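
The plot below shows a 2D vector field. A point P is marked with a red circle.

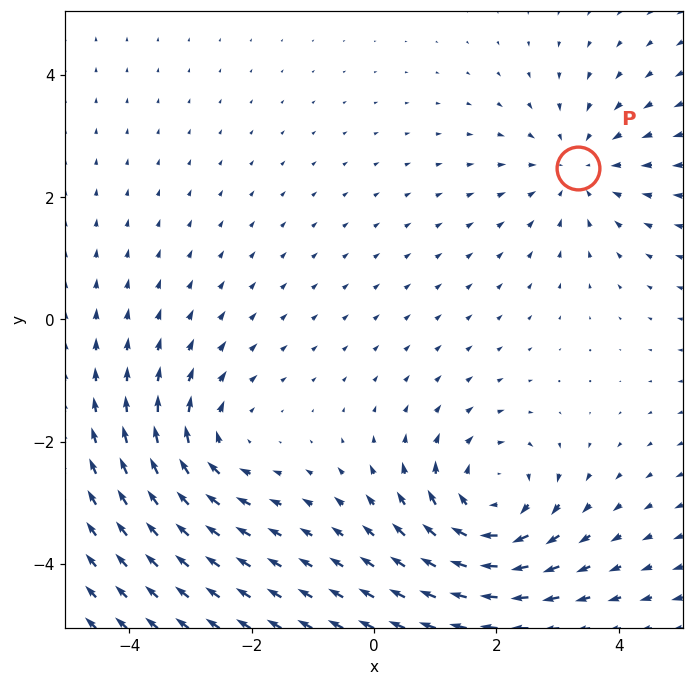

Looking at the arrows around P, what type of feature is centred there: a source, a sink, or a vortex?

sink

At P (3.3, 2.5) the arrows converge inward. Divergence about -3, curl ≈0 — negative divergence with near-zero curl is a sink.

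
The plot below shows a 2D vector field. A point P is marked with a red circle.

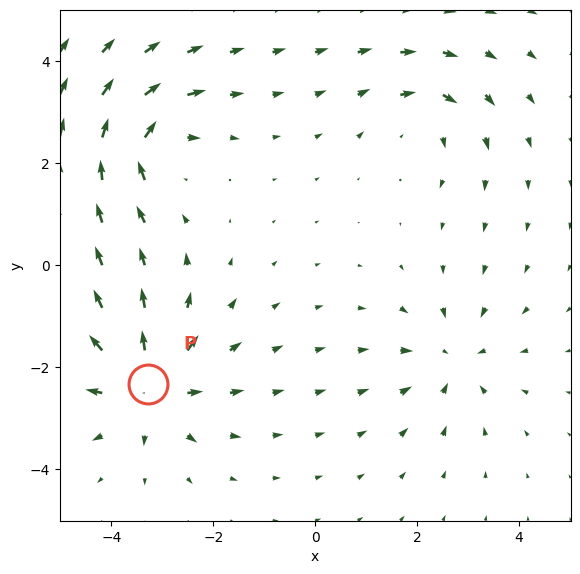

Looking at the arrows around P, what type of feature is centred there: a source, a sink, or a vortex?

source

At P (-3.3, -2.3) the arrows spread outward. Divergence about +6, curl ≈0 — positive divergence with near-zero curl is a source.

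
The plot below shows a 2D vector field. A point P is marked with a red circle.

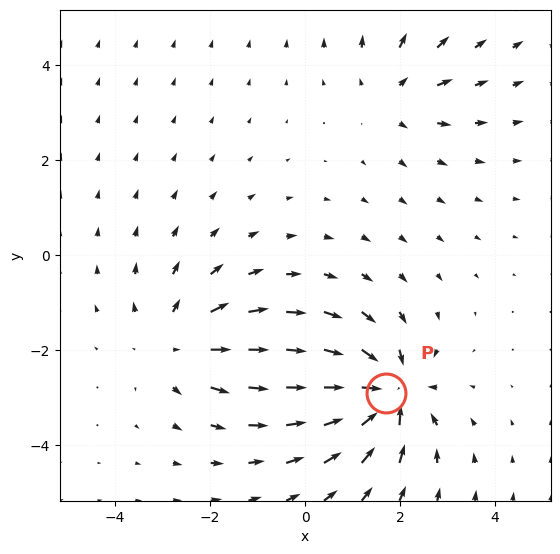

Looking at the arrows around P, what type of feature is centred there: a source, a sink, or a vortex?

sink

At P (1.7, -2.9) the arrows converge inward. Divergence about -7, curl ≈0 — negative divergence with near-zero curl is a sink.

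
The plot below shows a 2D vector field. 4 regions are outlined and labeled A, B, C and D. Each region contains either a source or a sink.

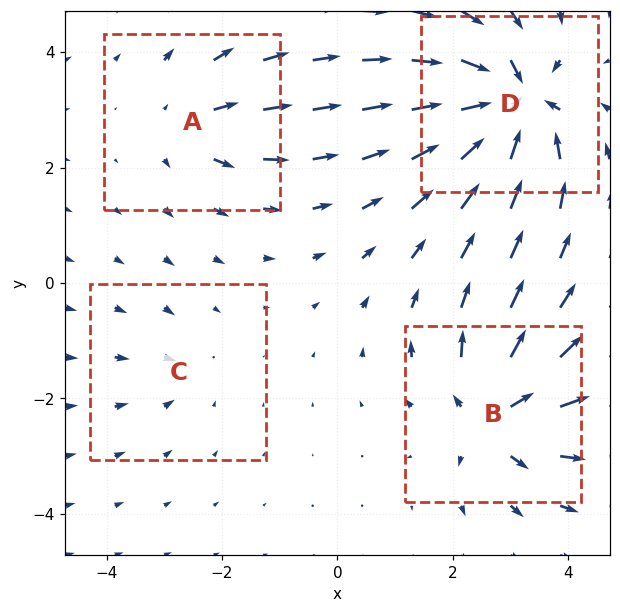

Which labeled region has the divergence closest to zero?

Divergence at each region's feature centre — A: about +4, B: about +6, C: about -2, D: about -9. Region C is closest to zero.

C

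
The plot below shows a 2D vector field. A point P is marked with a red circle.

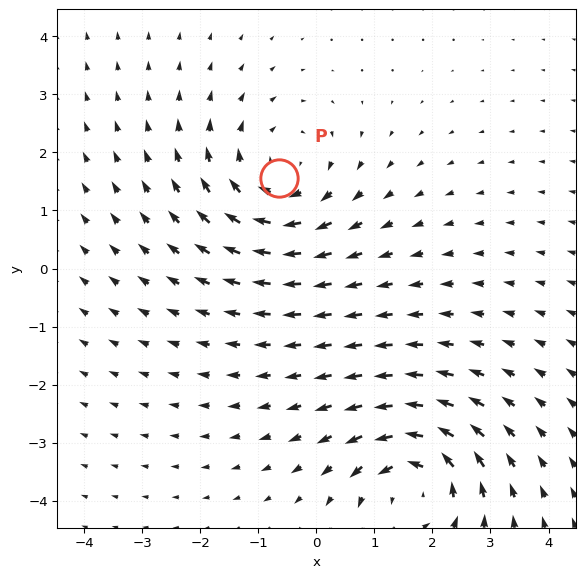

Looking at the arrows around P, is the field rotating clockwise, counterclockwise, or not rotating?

clockwise

Near P at (-0.7, 1.6) the arrows circulate clockwise. The curl (z-component) there is about -3; negative curl means clockwise rotation.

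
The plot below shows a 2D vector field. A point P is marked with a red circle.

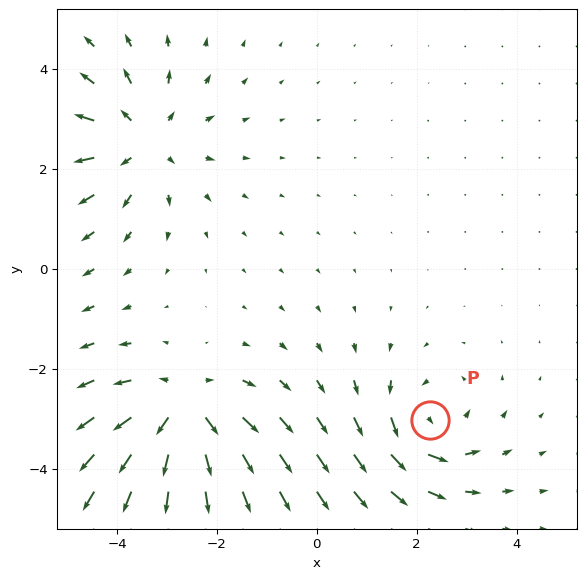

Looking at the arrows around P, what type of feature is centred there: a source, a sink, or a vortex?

vortex

At P (2.3, -3.0) the arrows circulate counterclockwise. Divergence ≈0, curl about +4 — near-zero divergence with nonzero curl is a vortex.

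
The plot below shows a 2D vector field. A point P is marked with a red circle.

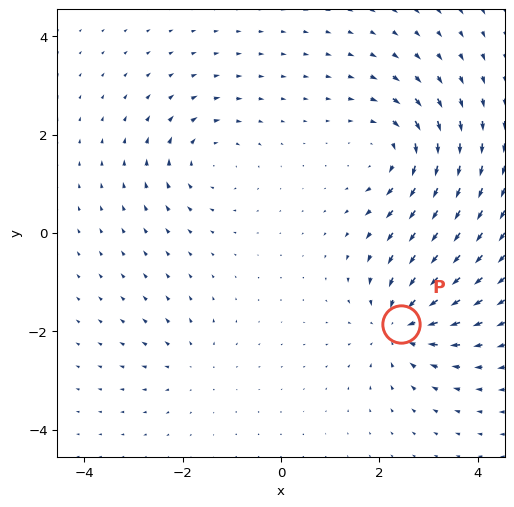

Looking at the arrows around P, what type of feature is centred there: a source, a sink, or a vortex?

sink

At P (2.4, -1.9) the arrows converge inward. Divergence about -6, curl ≈0 — negative divergence with near-zero curl is a sink.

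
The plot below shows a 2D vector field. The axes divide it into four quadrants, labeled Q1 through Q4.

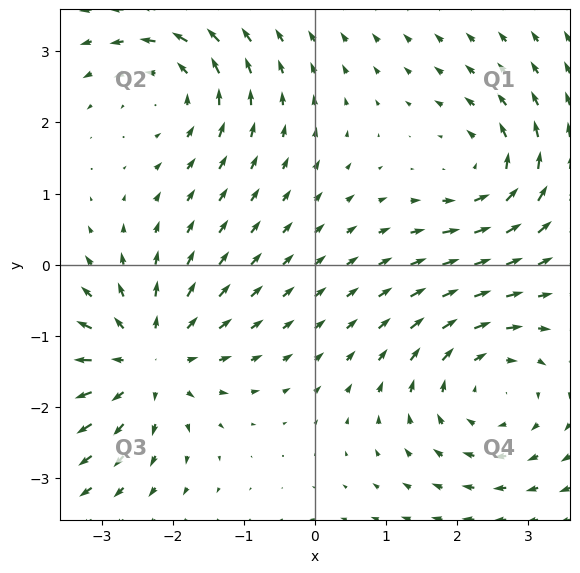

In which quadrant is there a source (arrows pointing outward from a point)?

The source sits at approximately (-2.4, -1.3), which lies in quadrant Q3. The divergence there is about +4, positive as expected for a source.

Q3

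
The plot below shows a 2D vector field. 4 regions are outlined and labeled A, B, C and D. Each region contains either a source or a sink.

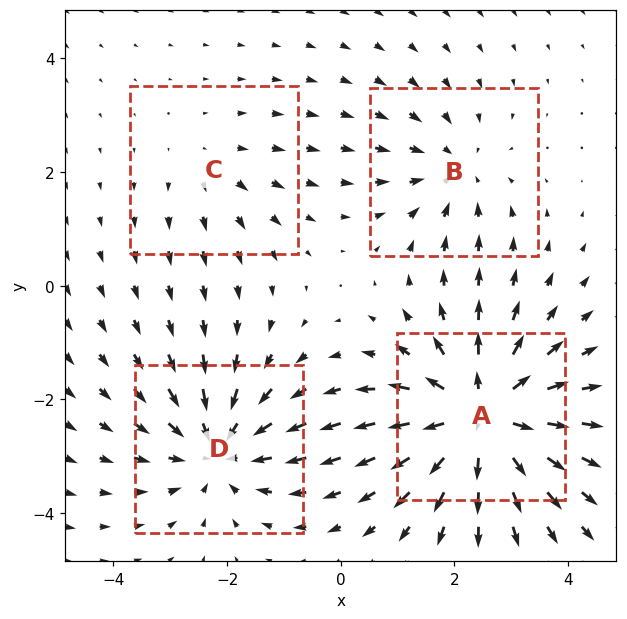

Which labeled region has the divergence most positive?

A

Divergence at each region's feature centre — A: about +6, B: about -3, C: about +2, D: about -4. Region A is most positive.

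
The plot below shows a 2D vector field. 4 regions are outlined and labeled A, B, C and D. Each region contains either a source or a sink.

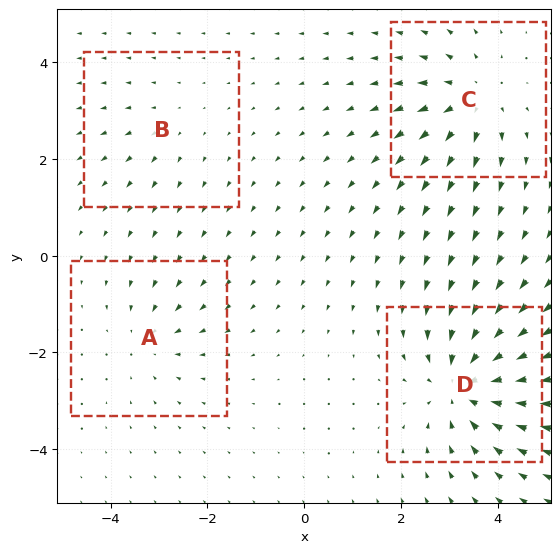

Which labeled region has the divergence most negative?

D

Divergence at each region's feature centre — A: about -3, B: about +2, C: about +5, D: about -6. Region D is most negative.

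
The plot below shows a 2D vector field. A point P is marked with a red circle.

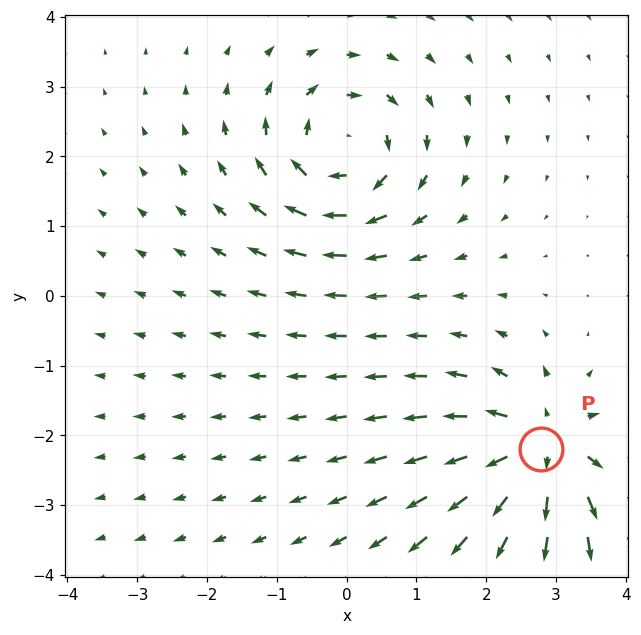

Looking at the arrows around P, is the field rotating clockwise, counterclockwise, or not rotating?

not rotating

Near P at (2.8, -2.2) the arrows show no circulation. The curl there is ≈0.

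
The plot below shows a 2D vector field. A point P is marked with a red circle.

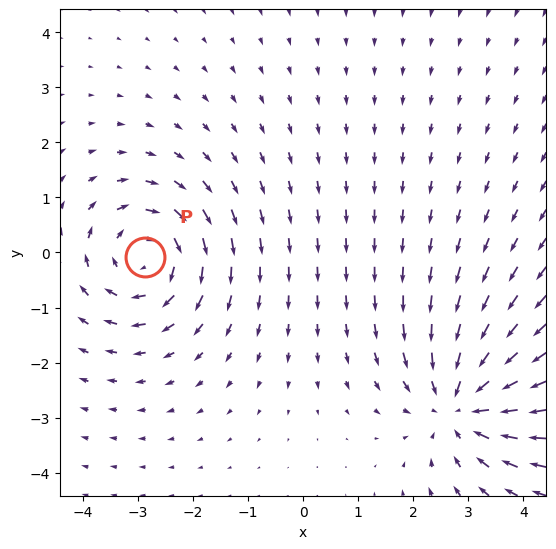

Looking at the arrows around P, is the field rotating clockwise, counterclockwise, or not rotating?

clockwise

Near P at (-2.9, -0.1) the arrows circulate clockwise. The curl (z-component) there is about -4; negative curl means clockwise rotation.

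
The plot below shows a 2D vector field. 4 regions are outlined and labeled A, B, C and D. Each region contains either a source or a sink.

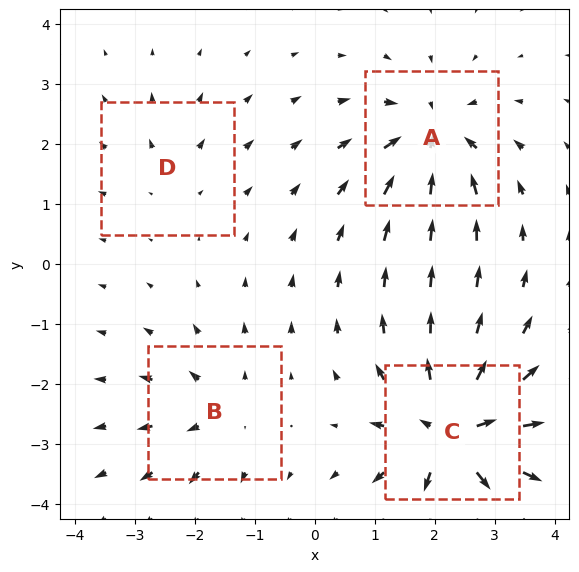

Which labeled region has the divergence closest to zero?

D

Divergence at each region's feature centre — A: about -7, B: about +4, C: about +9, D: about +2. Region D is closest to zero.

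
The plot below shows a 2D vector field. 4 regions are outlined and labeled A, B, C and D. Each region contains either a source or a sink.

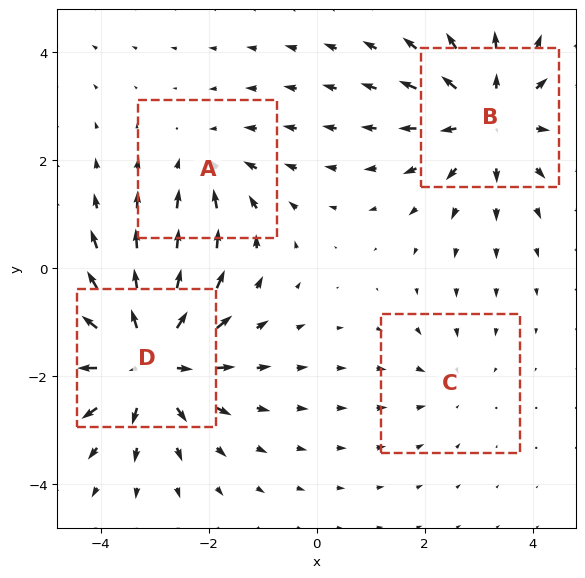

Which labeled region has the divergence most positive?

D

Divergence at each region's feature centre — A: about -3, B: about +4, C: about -2, D: about +6. Region D is most positive.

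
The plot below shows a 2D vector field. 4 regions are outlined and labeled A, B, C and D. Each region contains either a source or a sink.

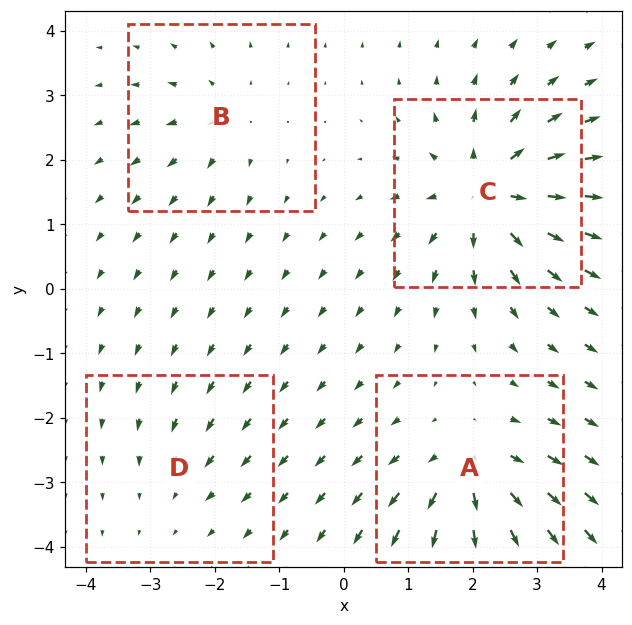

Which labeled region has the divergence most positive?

C

Divergence at each region's feature centre — A: about +6, B: about +4, C: about +8, D: about -2. Region C is most positive.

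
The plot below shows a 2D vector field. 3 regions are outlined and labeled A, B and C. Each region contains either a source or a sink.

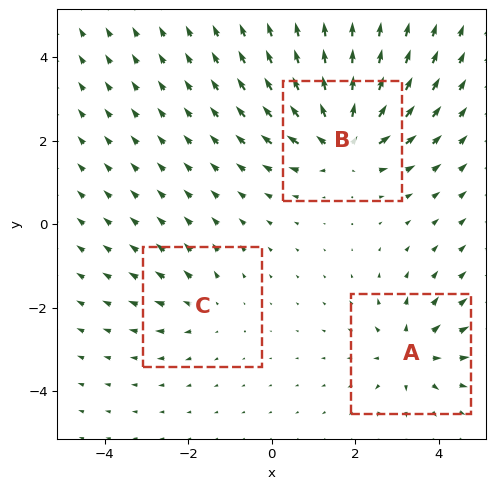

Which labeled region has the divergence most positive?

Divergence at each region's feature centre — A: about +3, B: about +5, C: about +2. Region B is most positive.

B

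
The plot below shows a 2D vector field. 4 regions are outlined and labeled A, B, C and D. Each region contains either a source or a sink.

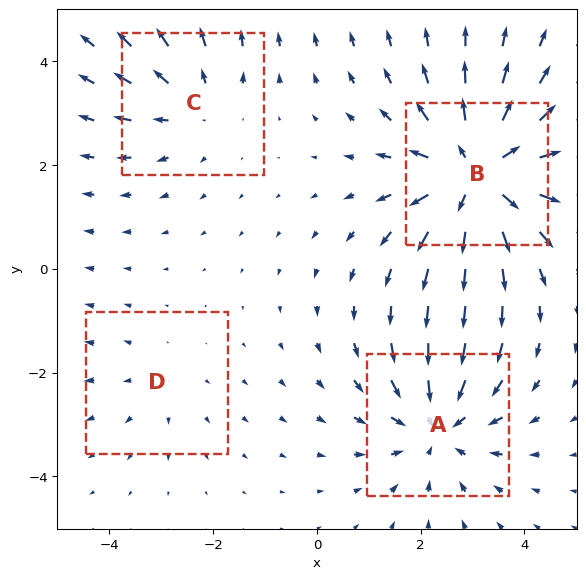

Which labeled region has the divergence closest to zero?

Divergence at each region's feature centre — A: about -4, B: about +6, C: about +3, D: about +2. Region D is closest to zero.

D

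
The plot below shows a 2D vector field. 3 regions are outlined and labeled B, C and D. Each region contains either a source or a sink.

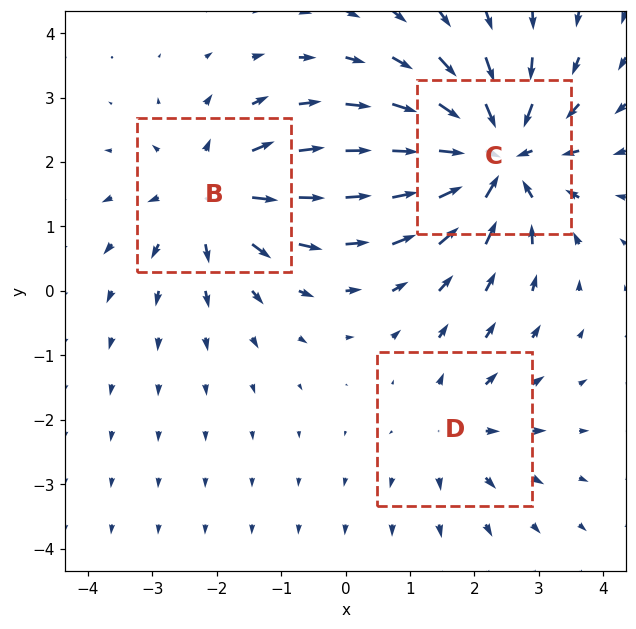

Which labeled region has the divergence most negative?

C

Divergence at each region's feature centre — B: about +3, C: about -5, D: about +2. Region C is most negative.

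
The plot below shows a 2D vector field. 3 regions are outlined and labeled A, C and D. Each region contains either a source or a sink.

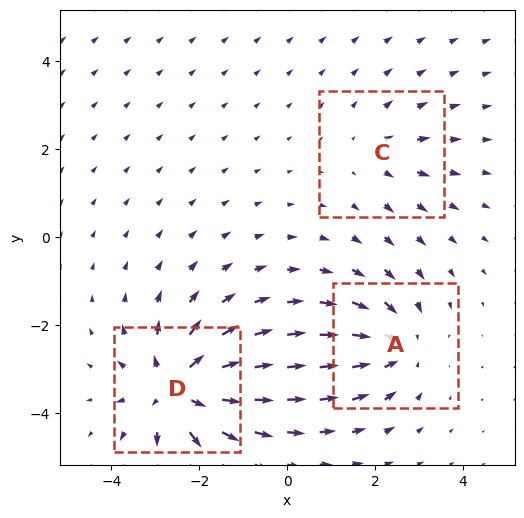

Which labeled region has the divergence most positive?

Divergence at each region's feature centre — A: about -4, C: about +2, D: about +5. Region D is most positive.

D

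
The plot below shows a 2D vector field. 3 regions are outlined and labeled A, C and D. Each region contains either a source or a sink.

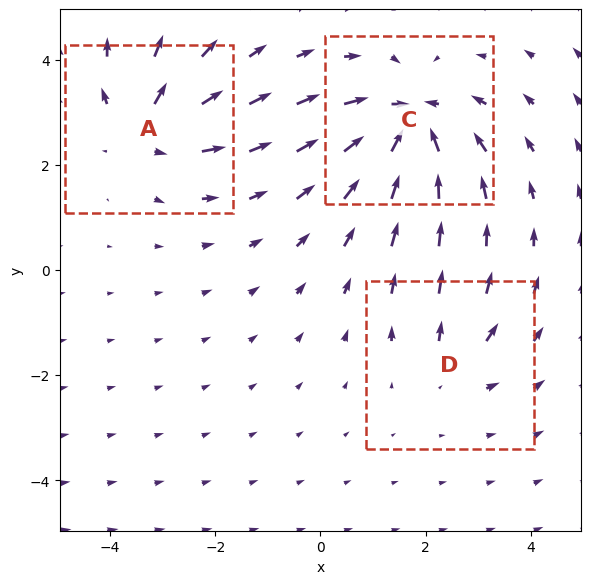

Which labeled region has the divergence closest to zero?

D

Divergence at each region's feature centre — A: about +4, C: about -6, D: about +3. Region D is closest to zero.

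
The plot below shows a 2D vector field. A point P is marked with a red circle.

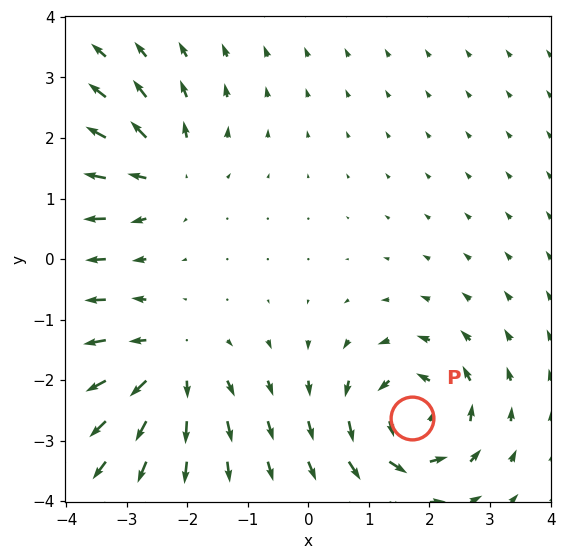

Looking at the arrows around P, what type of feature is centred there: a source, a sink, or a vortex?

At P (1.7, -2.6) the arrows circulate counterclockwise. Divergence ≈0, curl about +5 — near-zero divergence with nonzero curl is a vortex.

vortex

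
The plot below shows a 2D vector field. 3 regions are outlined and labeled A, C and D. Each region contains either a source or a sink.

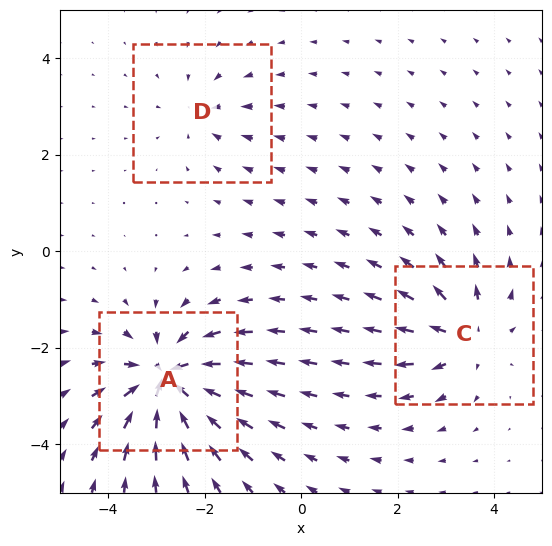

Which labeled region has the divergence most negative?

A

Divergence at each region's feature centre — A: about -6, C: about +4, D: about -2. Region A is most negative.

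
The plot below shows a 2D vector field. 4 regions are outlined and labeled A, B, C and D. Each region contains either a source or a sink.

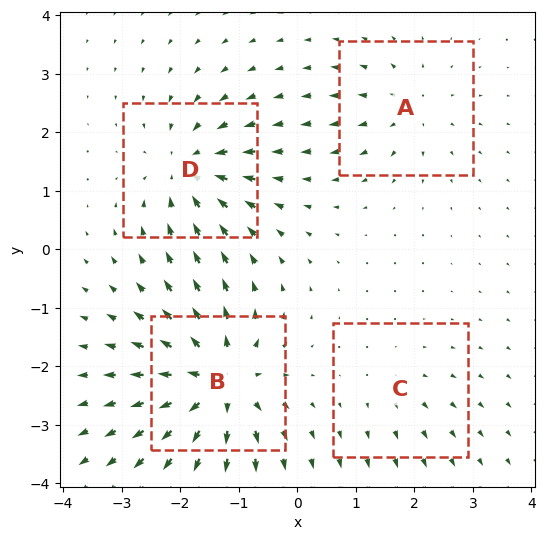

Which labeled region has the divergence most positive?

B

Divergence at each region's feature centre — A: about +4, B: about +9, C: about +3, D: about -7. Region B is most positive.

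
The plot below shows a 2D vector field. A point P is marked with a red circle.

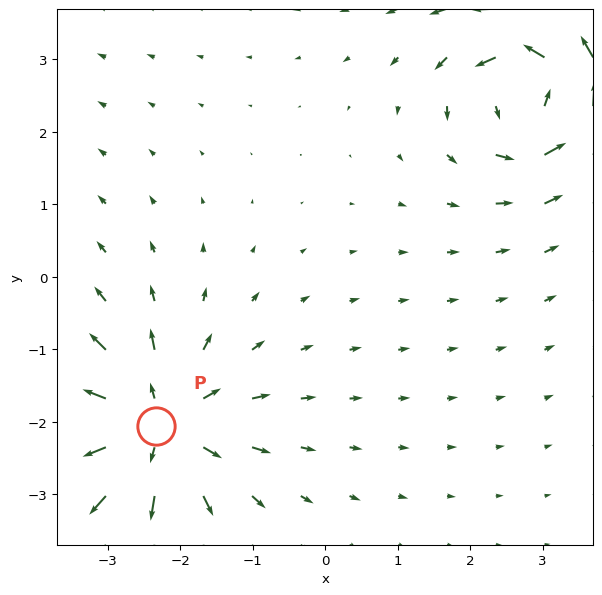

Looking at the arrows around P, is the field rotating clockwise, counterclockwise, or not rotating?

not rotating

Near P at (-2.3, -2.1) the arrows show no circulation. The curl there is ≈0.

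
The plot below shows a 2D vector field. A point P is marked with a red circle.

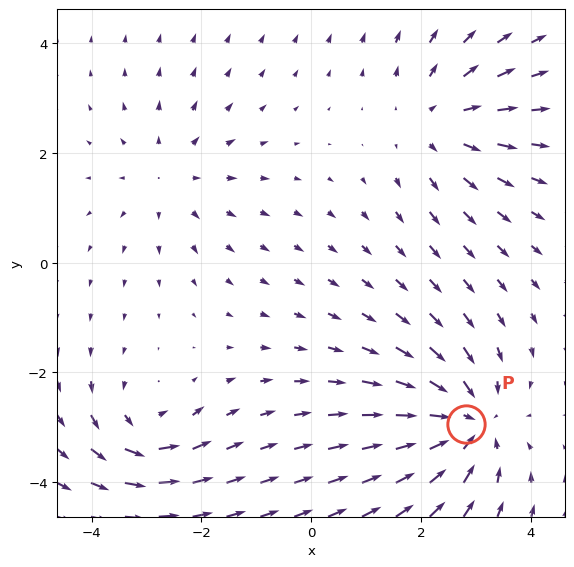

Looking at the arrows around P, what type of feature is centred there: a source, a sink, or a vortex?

At P (2.8, -2.9) the arrows converge inward. Divergence about -5, curl ≈0 — negative divergence with near-zero curl is a sink.

sink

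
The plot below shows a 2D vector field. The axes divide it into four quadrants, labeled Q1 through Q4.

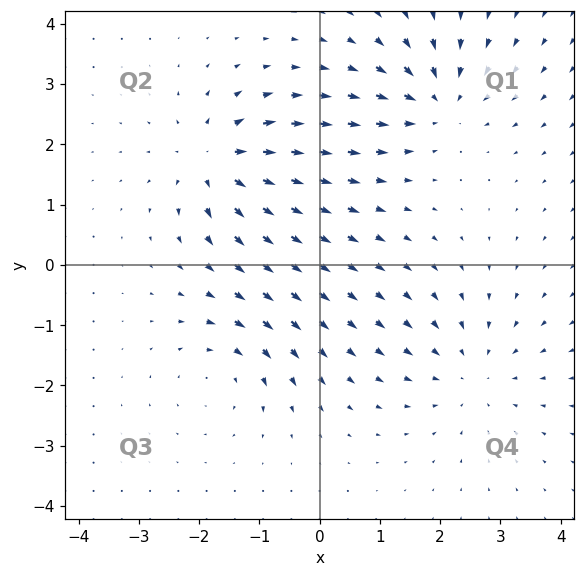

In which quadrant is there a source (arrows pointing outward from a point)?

The source sits at approximately (-1.7, 1.7), which lies in quadrant Q2. The divergence there is about +6, positive as expected for a source.

Q2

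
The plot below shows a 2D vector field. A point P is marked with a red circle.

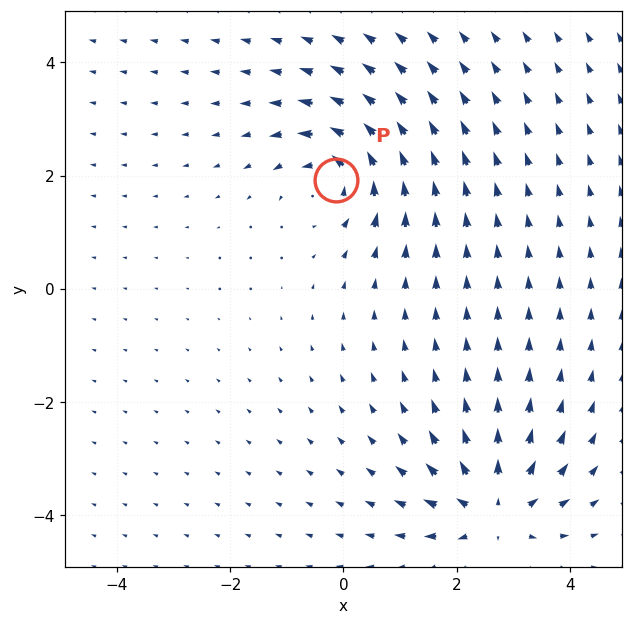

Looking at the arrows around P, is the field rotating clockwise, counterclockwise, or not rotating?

Near P at (-0.1, 1.9) the arrows circulate counterclockwise. The curl (z-component) there is about +6; positive curl means counterclockwise rotation.

counterclockwise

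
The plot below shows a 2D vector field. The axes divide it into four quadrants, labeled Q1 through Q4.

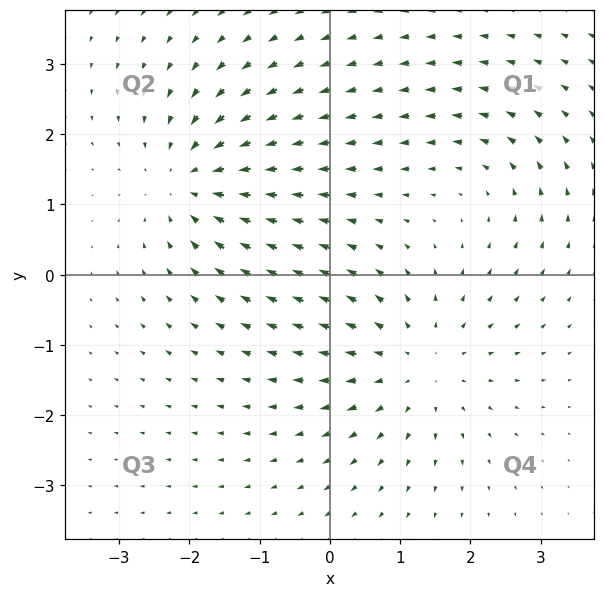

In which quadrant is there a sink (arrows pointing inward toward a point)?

Q2

The sink sits at approximately (-2.0, 1.3), which lies in quadrant Q2. The divergence there is about -5, negative as expected for a sink.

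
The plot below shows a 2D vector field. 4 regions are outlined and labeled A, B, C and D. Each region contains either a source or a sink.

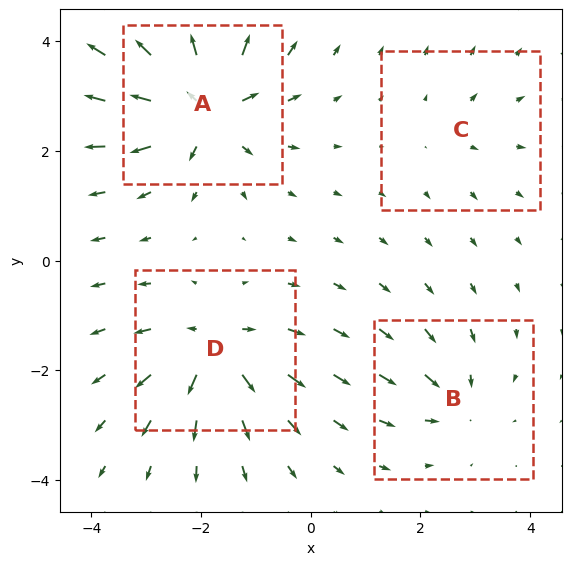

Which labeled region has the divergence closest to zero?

C

Divergence at each region's feature centre — A: about +9, B: about -4, C: about +3, D: about +7. Region C is closest to zero.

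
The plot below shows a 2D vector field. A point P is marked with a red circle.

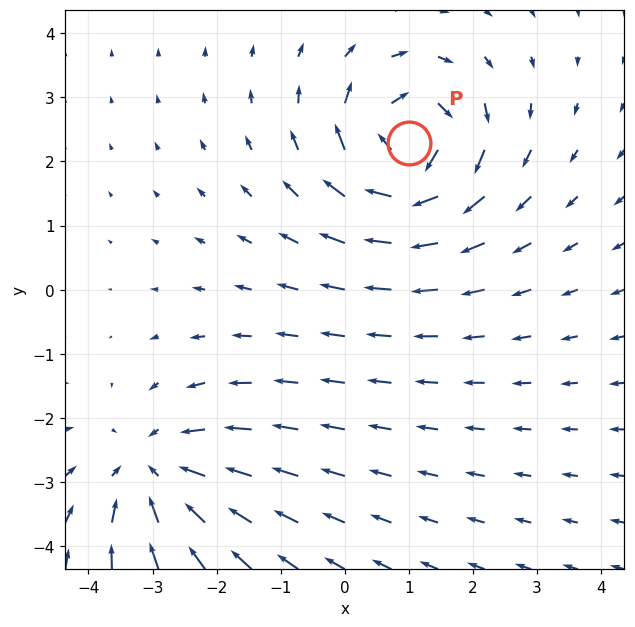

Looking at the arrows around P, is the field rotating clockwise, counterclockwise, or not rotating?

Near P at (1.0, 2.3) the arrows circulate clockwise. The curl (z-component) there is about -4; negative curl means clockwise rotation.

clockwise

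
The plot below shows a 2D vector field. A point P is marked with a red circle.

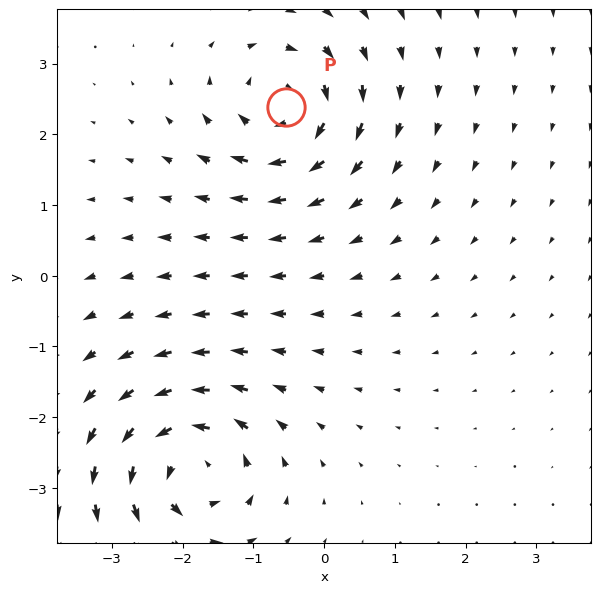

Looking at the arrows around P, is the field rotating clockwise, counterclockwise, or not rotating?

clockwise

Near P at (-0.5, 2.4) the arrows circulate clockwise. The curl (z-component) there is about -4; negative curl means clockwise rotation.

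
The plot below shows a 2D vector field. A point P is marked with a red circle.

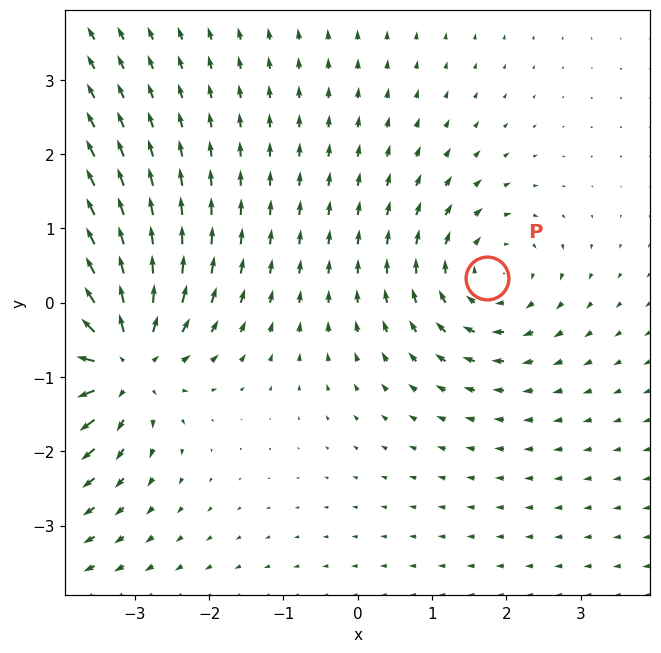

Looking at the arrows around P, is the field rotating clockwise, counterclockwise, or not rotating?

Near P at (1.7, 0.3) the arrows circulate clockwise. The curl (z-component) there is about -3; negative curl means clockwise rotation.

clockwise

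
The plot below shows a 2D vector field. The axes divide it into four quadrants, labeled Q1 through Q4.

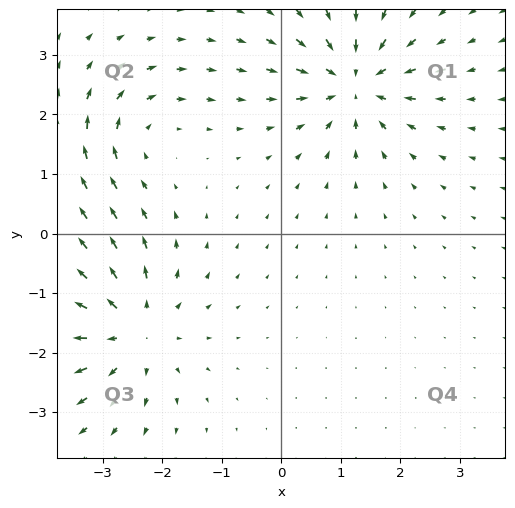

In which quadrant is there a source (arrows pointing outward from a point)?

Q3

The source sits at approximately (-2.5, -1.6), which lies in quadrant Q3. The divergence there is about +4, positive as expected for a source.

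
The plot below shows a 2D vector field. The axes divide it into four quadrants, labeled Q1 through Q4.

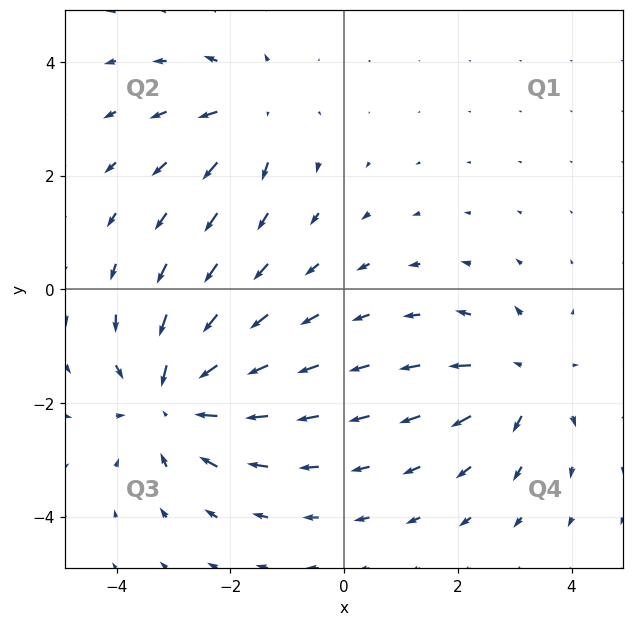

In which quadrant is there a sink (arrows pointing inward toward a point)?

Q3

The sink sits at approximately (-3.0, -1.9), which lies in quadrant Q3. The divergence there is about -4, negative as expected for a sink.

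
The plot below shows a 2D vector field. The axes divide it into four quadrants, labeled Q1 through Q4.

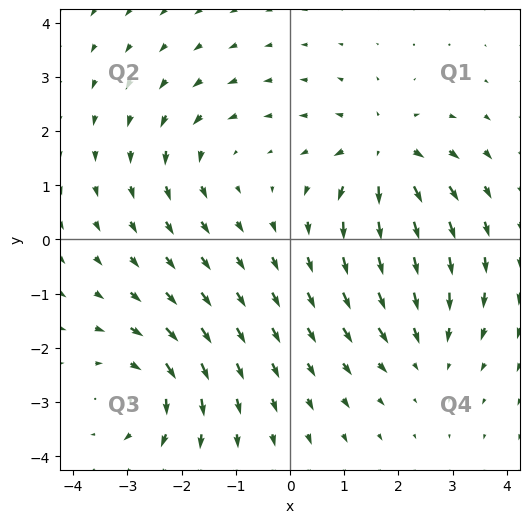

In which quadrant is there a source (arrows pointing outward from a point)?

The source sits at approximately (1.7, 1.5), which lies in quadrant Q1. The divergence there is about +5, positive as expected for a source.

Q1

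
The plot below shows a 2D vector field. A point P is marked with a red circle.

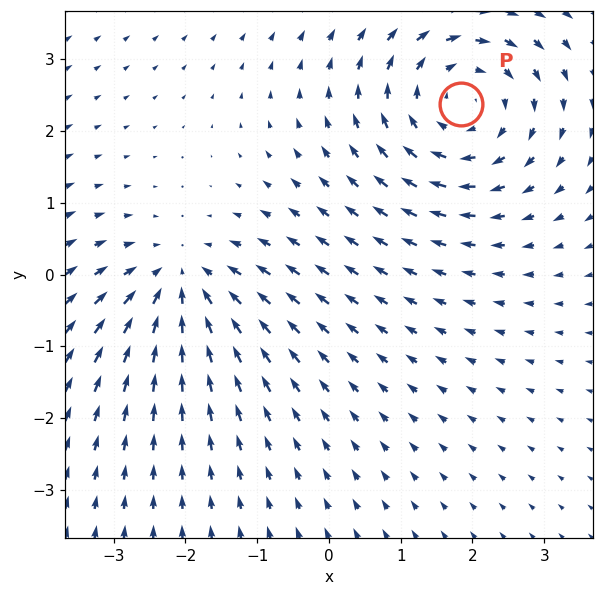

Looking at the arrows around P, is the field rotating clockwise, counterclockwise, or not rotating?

clockwise

Near P at (1.8, 2.4) the arrows circulate clockwise. The curl (z-component) there is about -3; negative curl means clockwise rotation.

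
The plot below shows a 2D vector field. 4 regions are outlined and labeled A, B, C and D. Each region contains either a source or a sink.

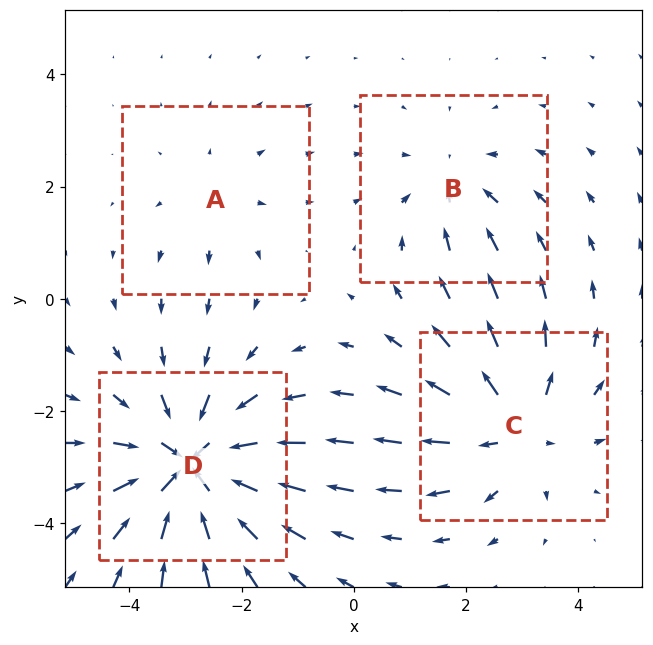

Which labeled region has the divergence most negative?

Divergence at each region's feature centre — A: about +2, B: about -3, C: about +5, D: about -7. Region D is most negative.

D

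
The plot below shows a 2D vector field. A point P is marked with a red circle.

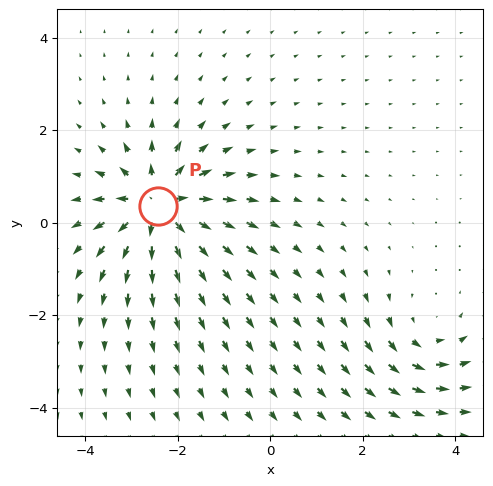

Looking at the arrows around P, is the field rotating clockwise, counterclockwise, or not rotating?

Near P at (-2.4, 0.4) the arrows show no circulation. The curl there is ≈0.

not rotating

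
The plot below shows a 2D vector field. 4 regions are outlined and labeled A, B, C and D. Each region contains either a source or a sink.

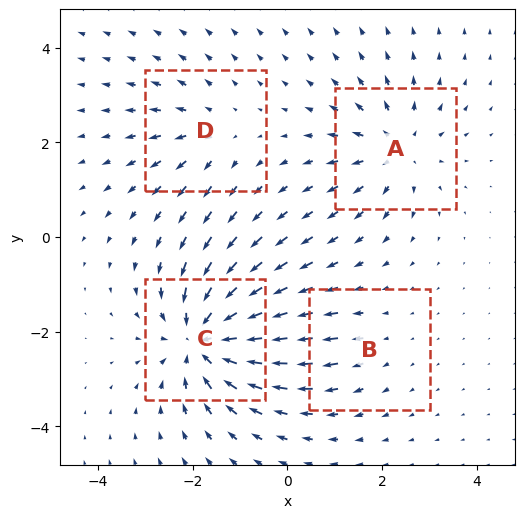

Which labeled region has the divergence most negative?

Divergence at each region's feature centre — A: about +5, B: about +2, C: about -7, D: about +3. Region C is most negative.

C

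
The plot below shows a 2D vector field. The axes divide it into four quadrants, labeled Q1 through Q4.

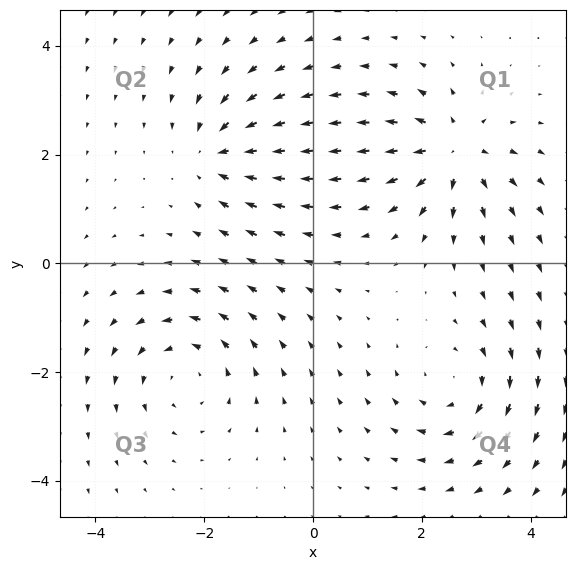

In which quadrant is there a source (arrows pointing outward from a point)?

Q1

The source sits at approximately (2.6, 2.1), which lies in quadrant Q1. The divergence there is about +6, positive as expected for a source.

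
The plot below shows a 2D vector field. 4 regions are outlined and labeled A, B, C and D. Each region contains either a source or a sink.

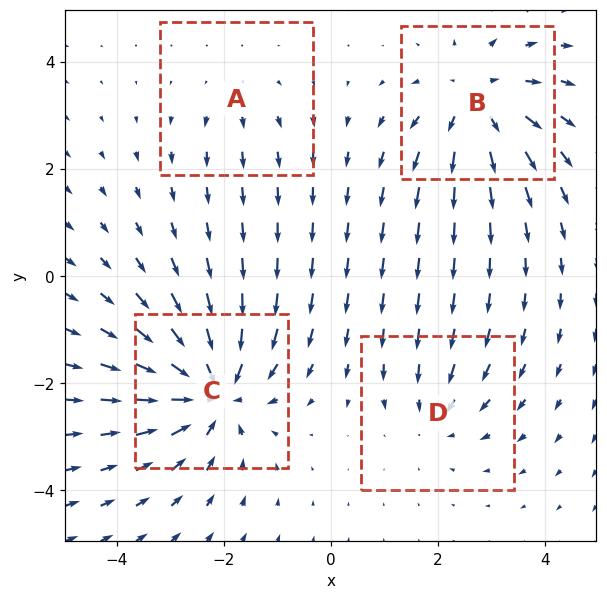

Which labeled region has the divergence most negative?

Divergence at each region's feature centre — A: about +2, B: about +5, C: about -7, D: about -3. Region C is most negative.

C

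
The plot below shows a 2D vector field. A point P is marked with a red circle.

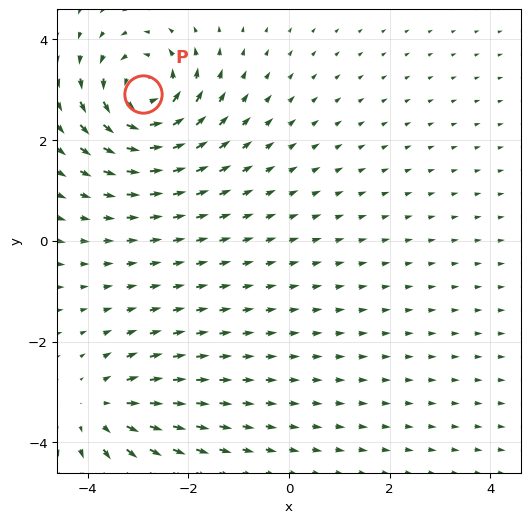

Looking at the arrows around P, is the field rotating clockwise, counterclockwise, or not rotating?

Near P at (-2.9, 2.9) the arrows circulate counterclockwise. The curl (z-component) there is about +6; positive curl means counterclockwise rotation.

counterclockwise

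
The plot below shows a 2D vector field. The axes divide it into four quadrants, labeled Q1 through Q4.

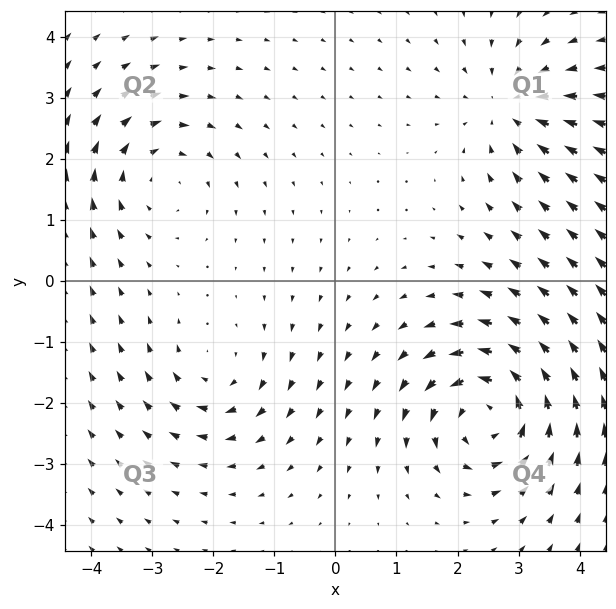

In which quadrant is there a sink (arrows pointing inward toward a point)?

Q1

The sink sits at approximately (2.9, 2.9), which lies in quadrant Q1. The divergence there is about -4, negative as expected for a sink.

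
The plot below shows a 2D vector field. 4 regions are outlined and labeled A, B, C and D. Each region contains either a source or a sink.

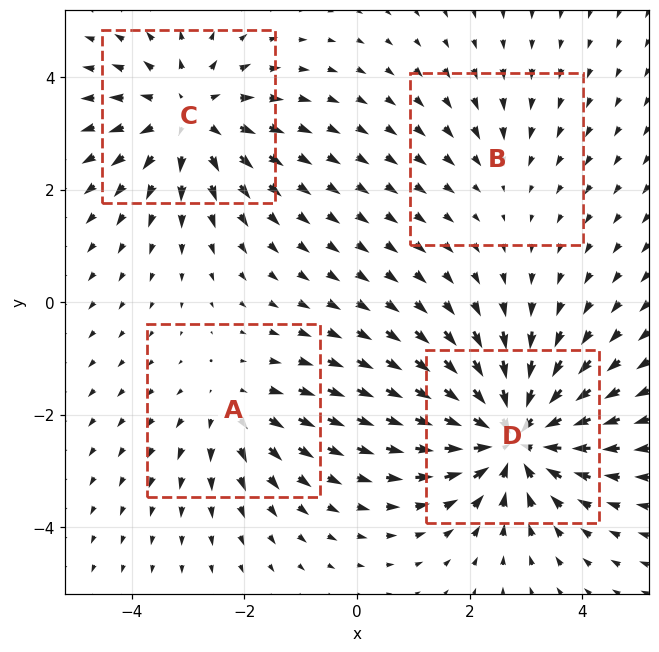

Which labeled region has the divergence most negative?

Divergence at each region's feature centre — A: about +3, B: about -2, C: about +5, D: about -7. Region D is most negative.

D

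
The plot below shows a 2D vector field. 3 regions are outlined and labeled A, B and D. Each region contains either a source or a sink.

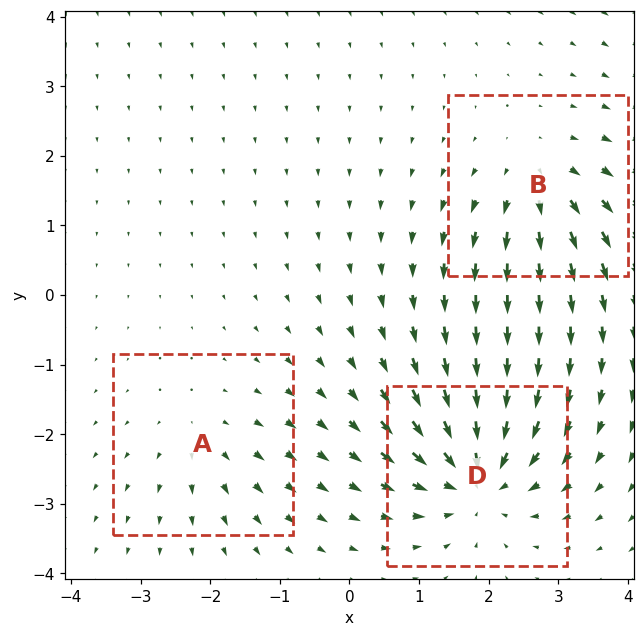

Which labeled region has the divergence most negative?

Divergence at each region's feature centre — A: about +2, B: about +4, D: about -6. Region D is most negative.

D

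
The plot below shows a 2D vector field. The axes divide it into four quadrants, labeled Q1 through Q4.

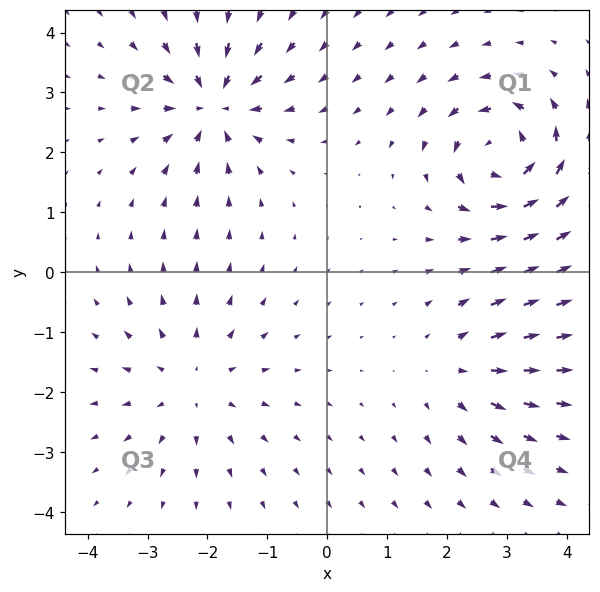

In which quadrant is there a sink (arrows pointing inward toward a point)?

Q2

The sink sits at approximately (-1.9, 2.8), which lies in quadrant Q2. The divergence there is about -6, negative as expected for a sink.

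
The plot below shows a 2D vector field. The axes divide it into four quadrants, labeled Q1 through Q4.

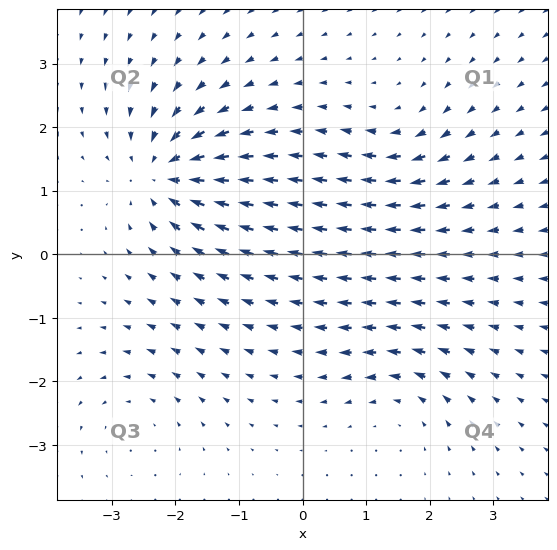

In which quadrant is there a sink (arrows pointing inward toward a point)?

Q2

The sink sits at approximately (-2.2, 1.3), which lies in quadrant Q2. The divergence there is about -7, negative as expected for a sink.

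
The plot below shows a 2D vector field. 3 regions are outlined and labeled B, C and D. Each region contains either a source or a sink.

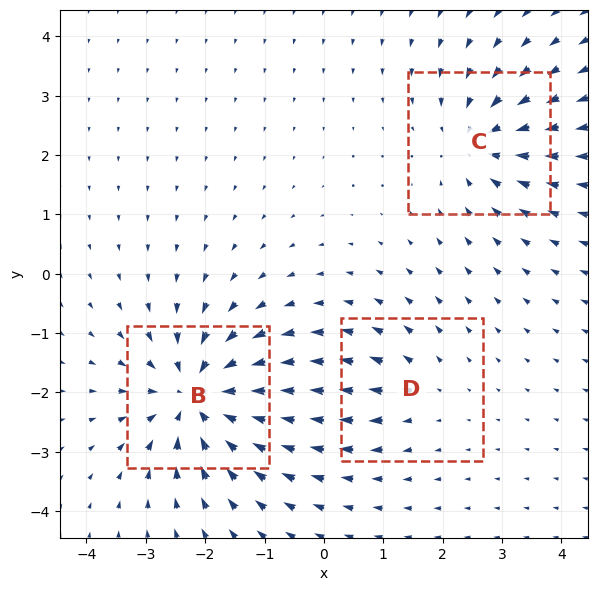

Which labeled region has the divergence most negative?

Divergence at each region's feature centre — B: about -6, C: about -4, D: about +2. Region B is most negative.

B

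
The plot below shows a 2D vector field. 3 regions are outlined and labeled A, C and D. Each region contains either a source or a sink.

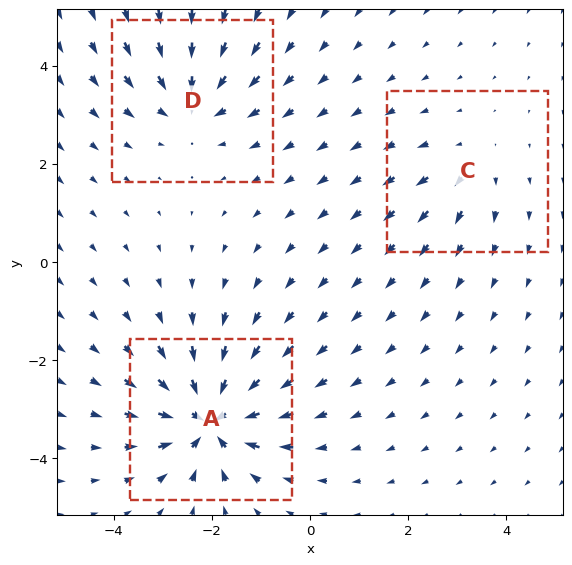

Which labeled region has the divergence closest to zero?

Divergence at each region's feature centre — A: about -6, C: about +2, D: about -4. Region C is closest to zero.

C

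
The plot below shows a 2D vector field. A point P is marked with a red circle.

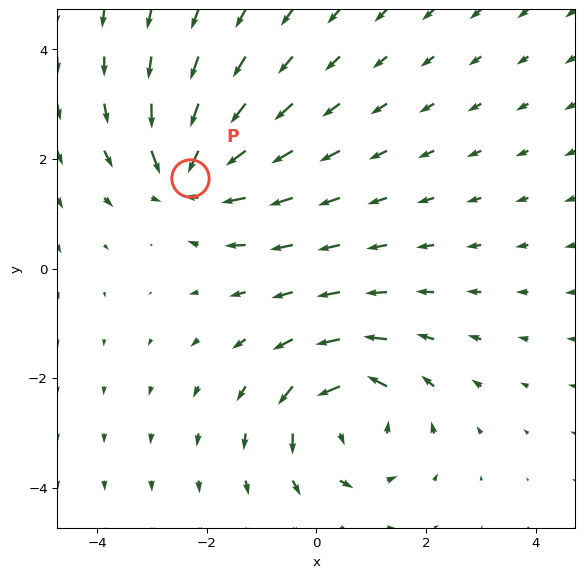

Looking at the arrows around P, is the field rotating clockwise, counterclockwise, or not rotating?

not rotating

Near P at (-2.3, 1.6) the arrows show no circulation. The curl there is ≈0.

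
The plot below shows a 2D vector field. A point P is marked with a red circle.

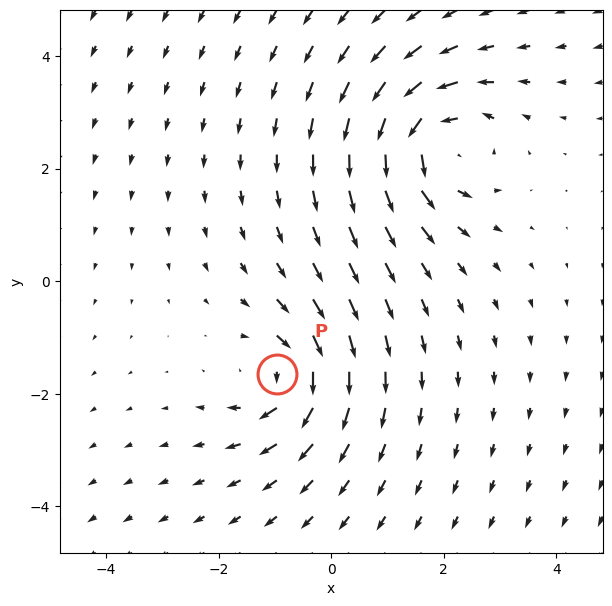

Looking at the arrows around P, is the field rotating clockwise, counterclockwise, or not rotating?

clockwise

Near P at (-1.0, -1.7) the arrows circulate clockwise. The curl (z-component) there is about -4; negative curl means clockwise rotation.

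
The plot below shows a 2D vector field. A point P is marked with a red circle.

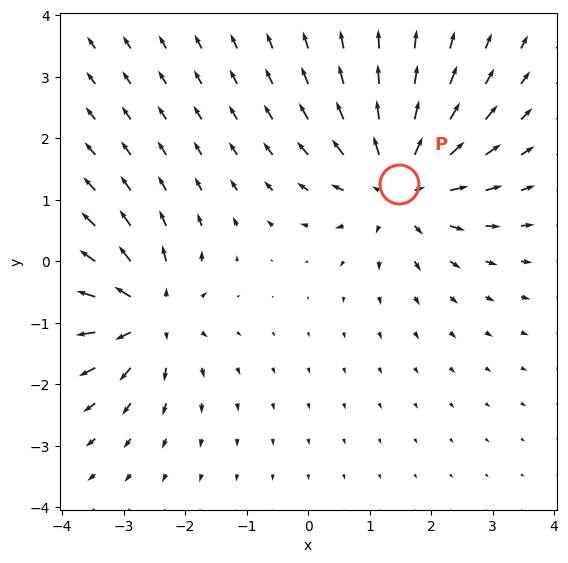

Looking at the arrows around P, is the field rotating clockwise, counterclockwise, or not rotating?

not rotating

Near P at (1.5, 1.3) the arrows show no circulation. The curl there is ≈0.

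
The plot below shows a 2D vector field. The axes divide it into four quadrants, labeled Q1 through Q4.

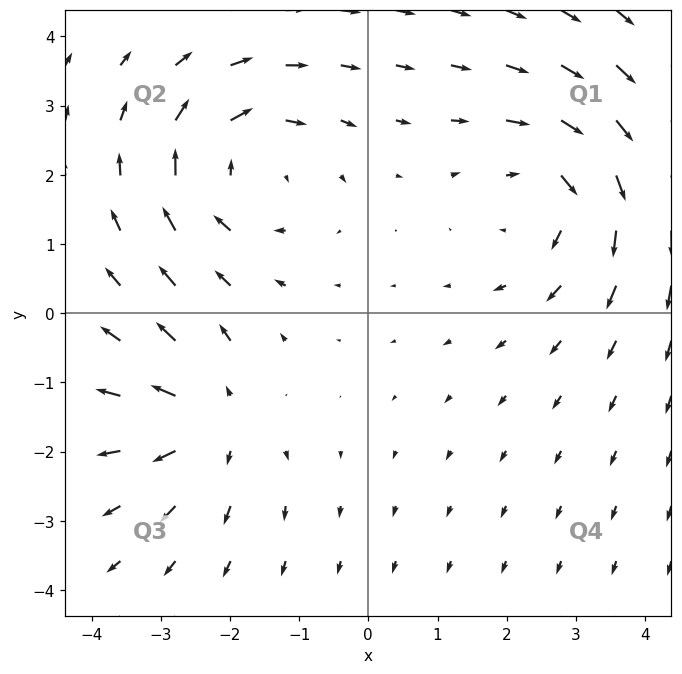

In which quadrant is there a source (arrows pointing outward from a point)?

The source sits at approximately (-2.3, -1.6), which lies in quadrant Q3. The divergence there is about +3, positive as expected for a source.

Q3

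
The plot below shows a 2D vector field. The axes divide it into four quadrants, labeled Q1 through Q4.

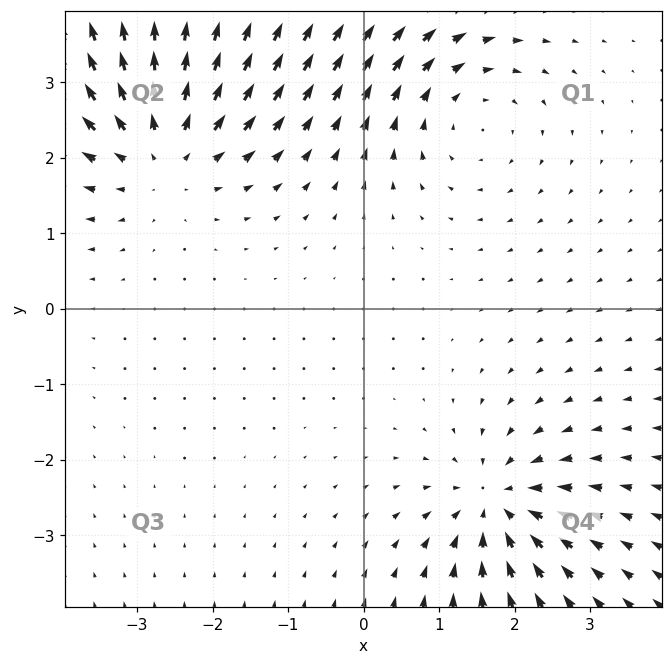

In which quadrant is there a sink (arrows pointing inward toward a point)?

The sink sits at approximately (1.8, -2.6), which lies in quadrant Q4. The divergence there is about -4, negative as expected for a sink.

Q4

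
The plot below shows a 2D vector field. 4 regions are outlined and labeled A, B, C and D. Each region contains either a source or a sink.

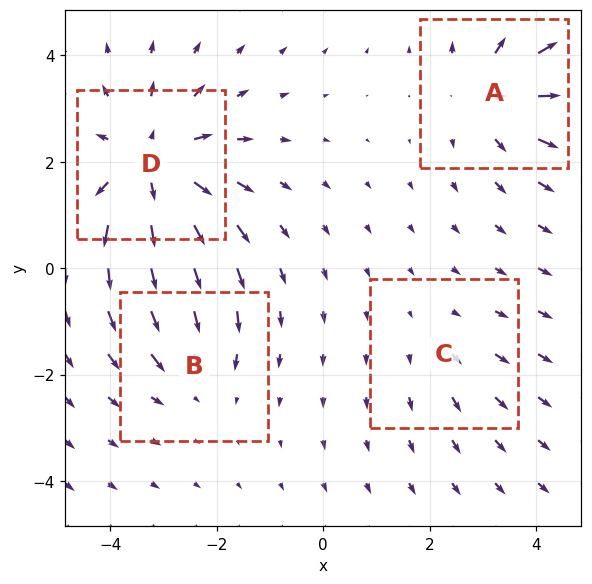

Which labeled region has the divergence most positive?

Divergence at each region's feature centre — A: about +4, B: about -3, C: about +2, D: about +6. Region D is most positive.

D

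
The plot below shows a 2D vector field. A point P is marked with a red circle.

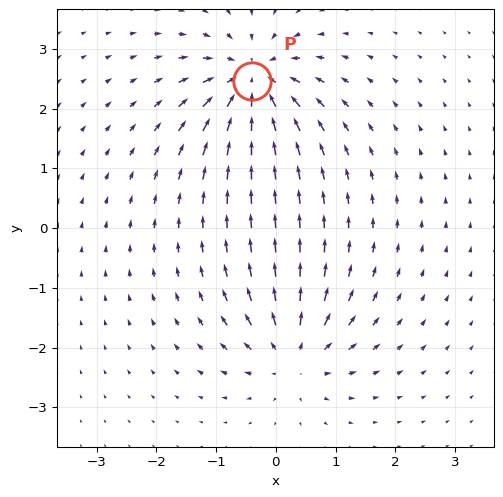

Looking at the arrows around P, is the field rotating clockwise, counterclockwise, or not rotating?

not rotating

Near P at (-0.4, 2.5) the arrows show no circulation. The curl there is ≈0.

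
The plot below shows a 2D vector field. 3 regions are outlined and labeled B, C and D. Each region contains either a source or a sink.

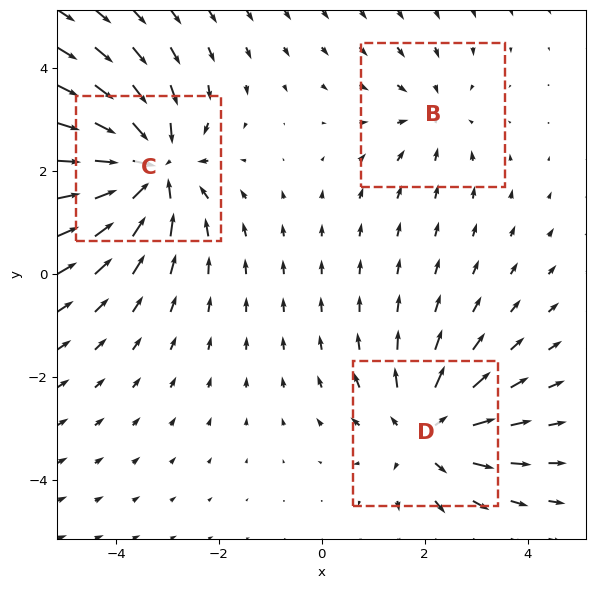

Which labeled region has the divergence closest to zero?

B

Divergence at each region's feature centre — B: about -2, C: about -5, D: about +3. Region B is closest to zero.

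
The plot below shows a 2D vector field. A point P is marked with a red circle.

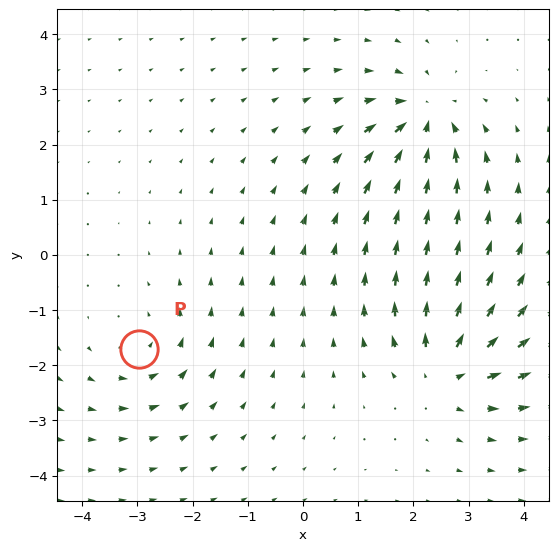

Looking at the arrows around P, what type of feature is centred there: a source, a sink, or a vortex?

vortex

At P (-3.0, -1.7) the arrows circulate counterclockwise. Divergence ≈0, curl about +3 — near-zero divergence with nonzero curl is a vortex.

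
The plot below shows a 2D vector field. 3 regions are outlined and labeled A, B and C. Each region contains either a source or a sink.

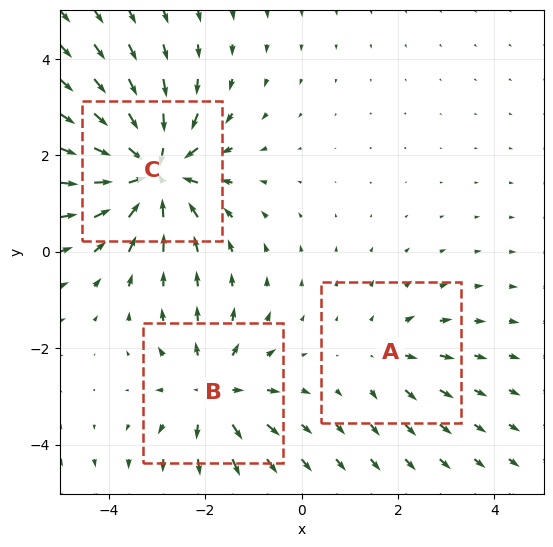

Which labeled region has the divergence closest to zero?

Divergence at each region's feature centre — A: about +2, B: about +4, C: about -6. Region A is closest to zero.

A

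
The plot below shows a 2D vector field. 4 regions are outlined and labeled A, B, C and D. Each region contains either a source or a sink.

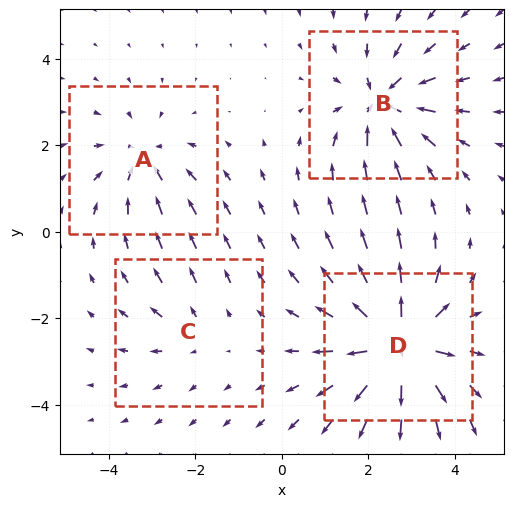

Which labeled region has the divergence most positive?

D

Divergence at each region's feature centre — A: about -4, B: about -5, C: about +2, D: about +7. Region D is most positive.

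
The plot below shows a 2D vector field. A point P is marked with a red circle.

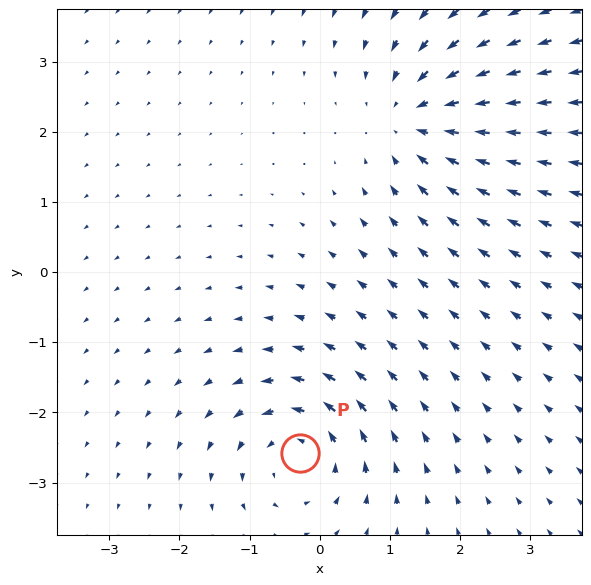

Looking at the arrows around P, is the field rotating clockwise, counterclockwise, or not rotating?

Near P at (-0.3, -2.6) the arrows circulate counterclockwise. The curl (z-component) there is about +5; positive curl means counterclockwise rotation.

counterclockwise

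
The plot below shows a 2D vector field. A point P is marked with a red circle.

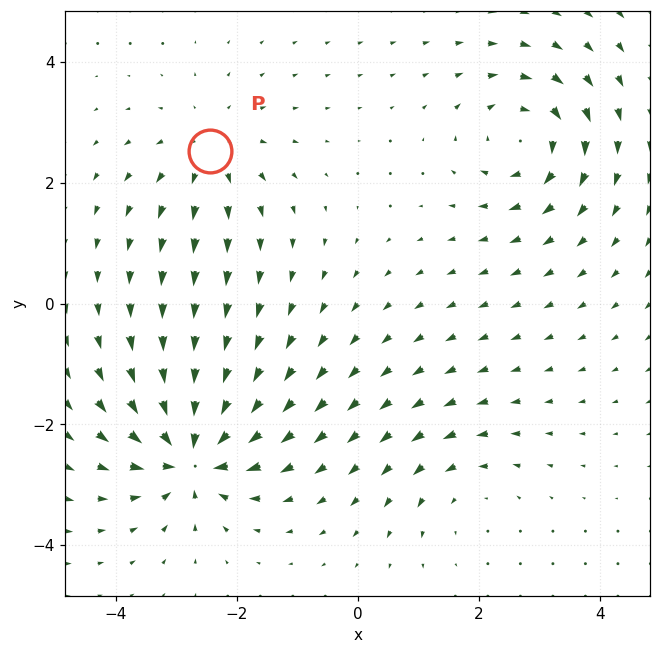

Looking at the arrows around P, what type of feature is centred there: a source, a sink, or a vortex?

At P (-2.5, 2.5) the arrows spread outward. Divergence about +3, curl ≈0 — positive divergence with near-zero curl is a source.

source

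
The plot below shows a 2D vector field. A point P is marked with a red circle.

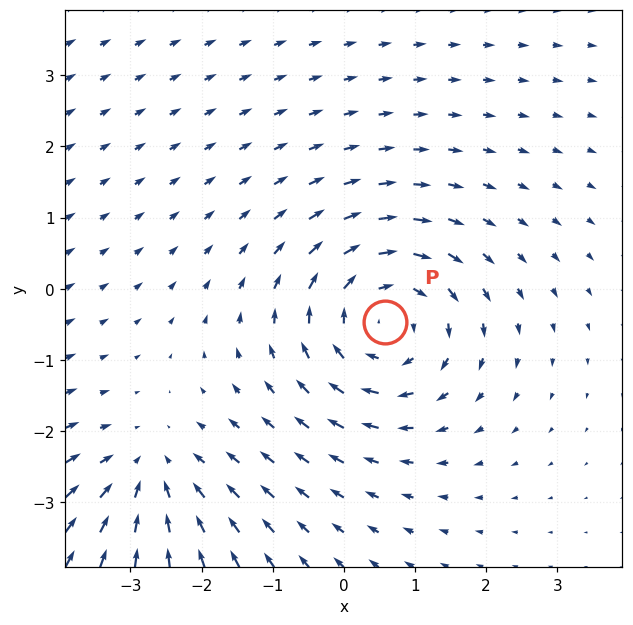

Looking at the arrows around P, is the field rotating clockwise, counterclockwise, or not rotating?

Near P at (0.6, -0.5) the arrows circulate clockwise. The curl (z-component) there is about -4; negative curl means clockwise rotation.

clockwise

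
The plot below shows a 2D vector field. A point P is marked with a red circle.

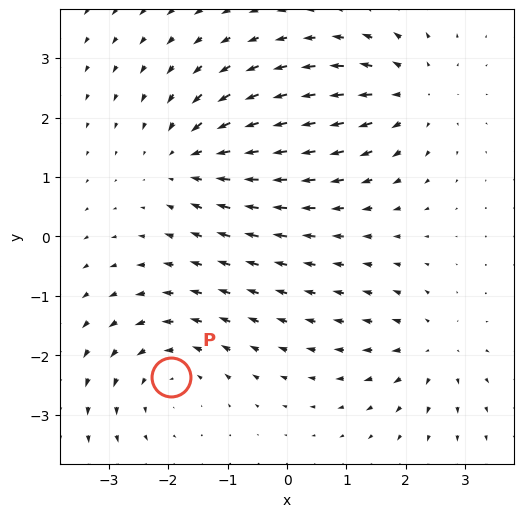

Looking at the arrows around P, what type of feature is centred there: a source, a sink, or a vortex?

At P (-2.0, -2.4) the arrows circulate counterclockwise. Divergence ≈0, curl about +3 — near-zero divergence with nonzero curl is a vortex.

vortex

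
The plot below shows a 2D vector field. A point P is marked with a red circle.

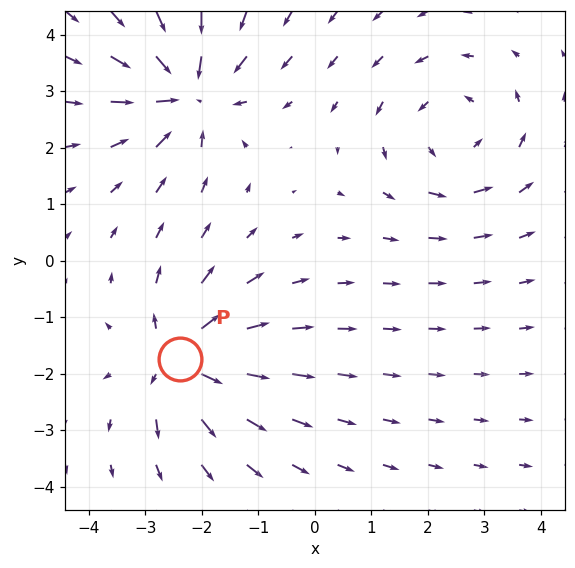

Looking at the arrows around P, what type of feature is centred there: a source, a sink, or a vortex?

At P (-2.4, -1.7) the arrows spread outward. Divergence about +6, curl ≈0 — positive divergence with near-zero curl is a source.

source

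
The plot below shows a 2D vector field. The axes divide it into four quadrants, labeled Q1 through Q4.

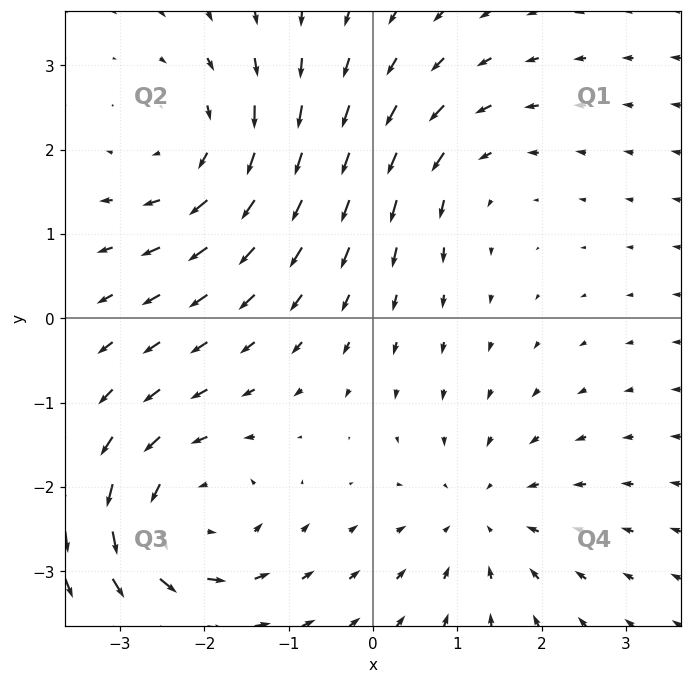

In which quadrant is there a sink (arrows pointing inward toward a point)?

The sink sits at approximately (1.3, -2.4), which lies in quadrant Q4. The divergence there is about -3, negative as expected for a sink.

Q4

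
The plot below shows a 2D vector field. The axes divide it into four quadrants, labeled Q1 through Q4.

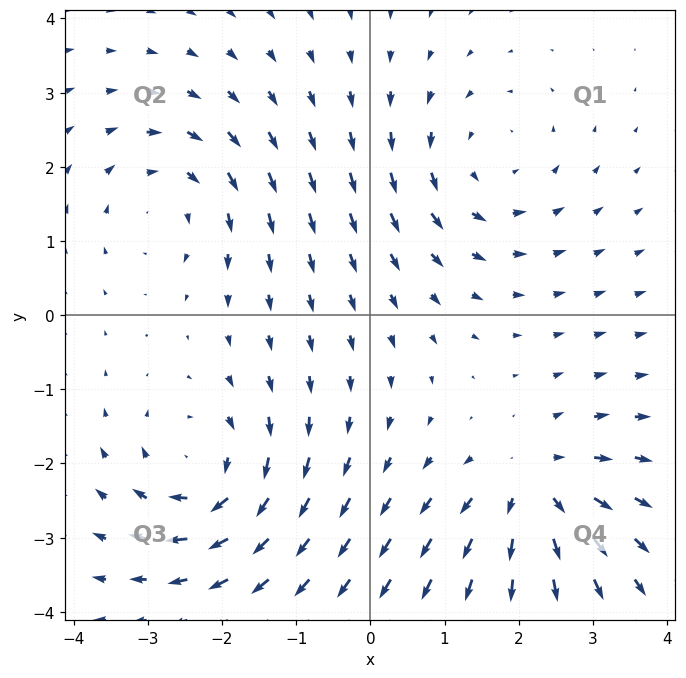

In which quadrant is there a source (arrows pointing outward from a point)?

Q4

The source sits at approximately (2.2, -2.3), which lies in quadrant Q4. The divergence there is about +6, positive as expected for a source.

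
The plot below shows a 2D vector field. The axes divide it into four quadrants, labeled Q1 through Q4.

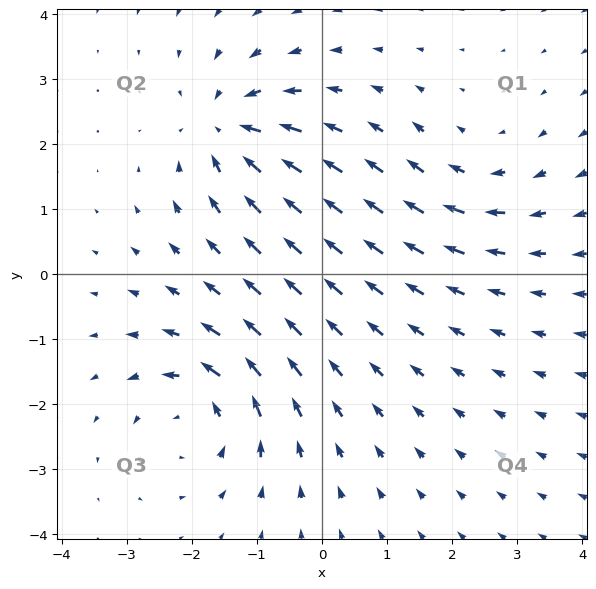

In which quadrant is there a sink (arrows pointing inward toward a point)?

Q2

The sink sits at approximately (-1.4, 2.2), which lies in quadrant Q2. The divergence there is about -6, negative as expected for a sink.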